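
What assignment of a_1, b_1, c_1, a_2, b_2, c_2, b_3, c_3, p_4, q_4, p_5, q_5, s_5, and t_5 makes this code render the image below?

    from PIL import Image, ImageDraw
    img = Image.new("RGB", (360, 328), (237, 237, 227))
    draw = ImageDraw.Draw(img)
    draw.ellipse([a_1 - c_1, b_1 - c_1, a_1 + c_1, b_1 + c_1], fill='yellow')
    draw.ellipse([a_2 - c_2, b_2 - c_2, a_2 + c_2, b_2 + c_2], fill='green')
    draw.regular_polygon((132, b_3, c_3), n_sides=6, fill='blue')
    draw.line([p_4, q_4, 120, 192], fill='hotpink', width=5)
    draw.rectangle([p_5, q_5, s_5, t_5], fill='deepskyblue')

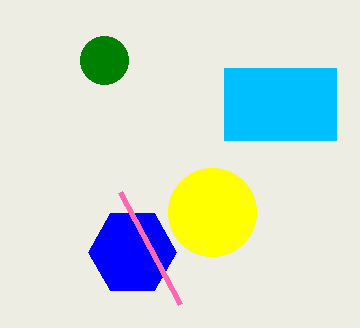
a_1 = 212, b_1 = 212, c_1 = 44, a_2 = 104, b_2 = 60, c_2 = 24, b_3 = 252, c_3 = 44, p_4 = 180, q_4 = 304, p_5 = 224, q_5 = 68, s_5 = 336, t_5 = 140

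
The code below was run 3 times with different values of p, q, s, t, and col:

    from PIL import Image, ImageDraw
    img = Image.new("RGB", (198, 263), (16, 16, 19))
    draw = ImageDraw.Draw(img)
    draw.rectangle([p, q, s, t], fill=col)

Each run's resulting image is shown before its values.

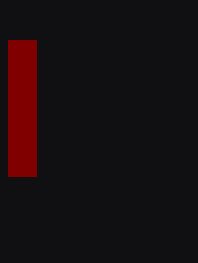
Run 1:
p = 8
q = 40
s = 36
t = 176
col = 'maroon'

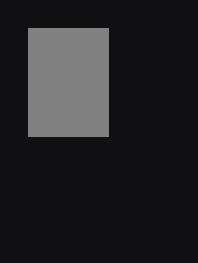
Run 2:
p = 28; q = 28; s = 108; t = 136; col = 'gray'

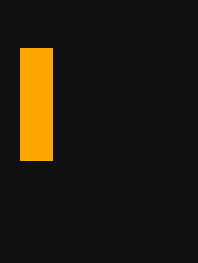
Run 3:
p = 20, q = 48, s = 52, t = 160, col = 'orange'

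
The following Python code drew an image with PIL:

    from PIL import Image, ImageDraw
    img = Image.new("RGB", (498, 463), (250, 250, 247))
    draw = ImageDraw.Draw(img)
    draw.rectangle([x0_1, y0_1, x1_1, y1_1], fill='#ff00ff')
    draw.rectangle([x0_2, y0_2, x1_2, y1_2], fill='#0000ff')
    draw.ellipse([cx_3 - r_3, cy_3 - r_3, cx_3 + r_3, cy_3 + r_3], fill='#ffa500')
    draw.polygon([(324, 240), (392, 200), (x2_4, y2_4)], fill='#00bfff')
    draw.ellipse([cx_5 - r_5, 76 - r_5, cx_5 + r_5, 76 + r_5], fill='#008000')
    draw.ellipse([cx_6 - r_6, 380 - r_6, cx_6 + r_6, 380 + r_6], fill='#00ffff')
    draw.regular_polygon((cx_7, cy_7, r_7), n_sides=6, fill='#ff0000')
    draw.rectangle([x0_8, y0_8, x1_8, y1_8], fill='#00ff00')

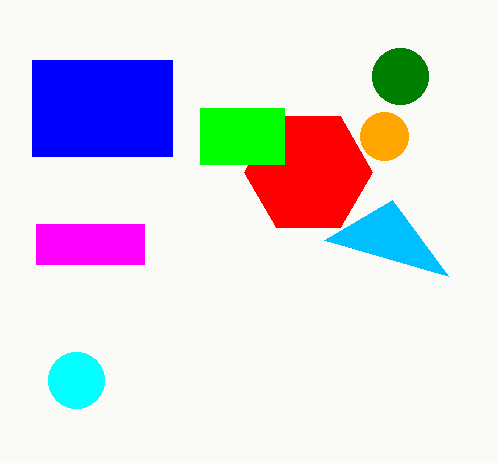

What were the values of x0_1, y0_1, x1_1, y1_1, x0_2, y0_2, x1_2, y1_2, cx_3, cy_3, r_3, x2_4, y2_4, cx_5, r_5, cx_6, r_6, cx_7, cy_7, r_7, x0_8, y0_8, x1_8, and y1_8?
x0_1 = 36
y0_1 = 224
x1_1 = 144
y1_1 = 264
x0_2 = 32
y0_2 = 60
x1_2 = 172
y1_2 = 156
cx_3 = 384
cy_3 = 136
r_3 = 24
x2_4 = 448
y2_4 = 276
cx_5 = 400
r_5 = 28
cx_6 = 76
r_6 = 28
cx_7 = 308
cy_7 = 172
r_7 = 64
x0_8 = 200
y0_8 = 108
x1_8 = 284
y1_8 = 164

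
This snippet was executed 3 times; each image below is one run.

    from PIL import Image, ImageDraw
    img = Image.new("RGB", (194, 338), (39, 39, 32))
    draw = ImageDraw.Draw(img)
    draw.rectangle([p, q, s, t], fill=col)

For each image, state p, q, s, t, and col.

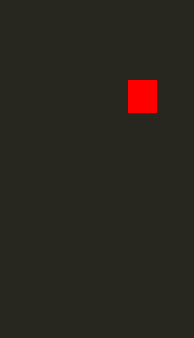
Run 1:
p = 128
q = 80
s = 156
t = 112
col = 'red'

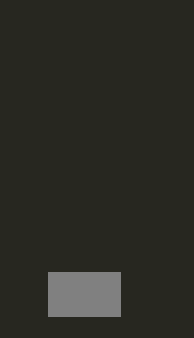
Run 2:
p = 48
q = 272
s = 120
t = 316
col = 'gray'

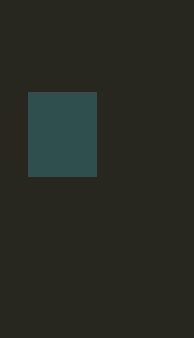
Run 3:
p = 28; q = 92; s = 96; t = 176; col = 'darkslategray'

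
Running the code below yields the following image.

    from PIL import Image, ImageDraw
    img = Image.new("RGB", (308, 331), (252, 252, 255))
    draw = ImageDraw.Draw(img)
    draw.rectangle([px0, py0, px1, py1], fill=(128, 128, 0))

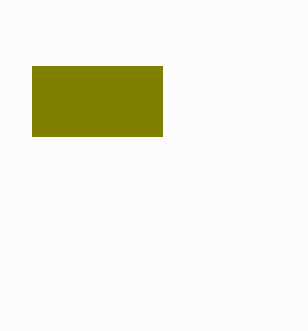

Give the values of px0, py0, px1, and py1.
px0 = 32, py0 = 66, px1 = 162, py1 = 136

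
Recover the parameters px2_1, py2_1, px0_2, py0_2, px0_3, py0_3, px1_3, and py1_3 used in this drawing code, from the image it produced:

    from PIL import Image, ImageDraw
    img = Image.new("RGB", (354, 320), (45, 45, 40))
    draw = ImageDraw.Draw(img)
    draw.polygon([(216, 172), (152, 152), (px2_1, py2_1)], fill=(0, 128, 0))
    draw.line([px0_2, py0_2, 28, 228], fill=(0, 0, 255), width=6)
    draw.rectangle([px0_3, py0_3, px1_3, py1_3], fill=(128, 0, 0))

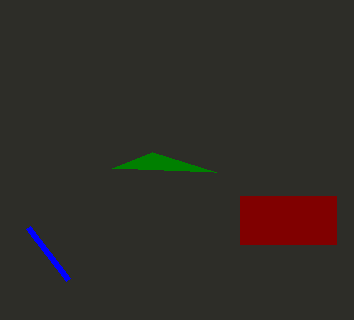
px2_1 = 112, py2_1 = 168, px0_2 = 68, py0_2 = 280, px0_3 = 240, py0_3 = 196, px1_3 = 336, py1_3 = 244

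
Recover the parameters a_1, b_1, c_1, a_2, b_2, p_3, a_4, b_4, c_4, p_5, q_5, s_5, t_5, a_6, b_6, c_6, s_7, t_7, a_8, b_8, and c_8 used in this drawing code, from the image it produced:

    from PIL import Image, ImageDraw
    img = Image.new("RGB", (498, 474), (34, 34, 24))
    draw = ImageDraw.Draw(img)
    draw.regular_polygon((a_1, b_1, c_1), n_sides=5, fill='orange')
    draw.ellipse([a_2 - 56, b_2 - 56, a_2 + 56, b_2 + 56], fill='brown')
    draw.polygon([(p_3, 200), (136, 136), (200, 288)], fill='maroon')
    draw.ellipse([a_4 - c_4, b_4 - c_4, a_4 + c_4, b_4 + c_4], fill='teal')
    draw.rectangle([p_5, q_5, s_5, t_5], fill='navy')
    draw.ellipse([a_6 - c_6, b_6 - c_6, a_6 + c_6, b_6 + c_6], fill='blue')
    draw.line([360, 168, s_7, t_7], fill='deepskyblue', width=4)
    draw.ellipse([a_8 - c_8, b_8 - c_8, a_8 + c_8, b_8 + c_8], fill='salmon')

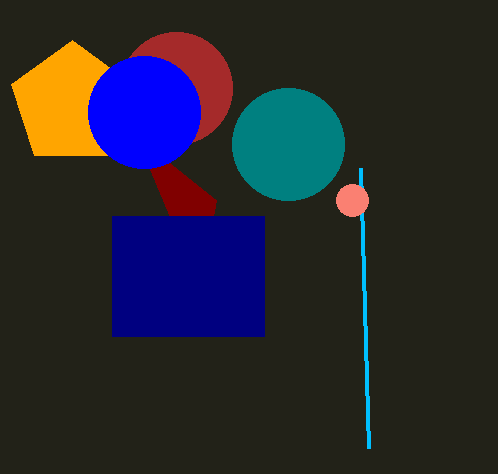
a_1 = 72; b_1 = 104; c_1 = 64; a_2 = 176; b_2 = 88; p_3 = 216; a_4 = 288; b_4 = 144; c_4 = 56; p_5 = 112; q_5 = 216; s_5 = 264; t_5 = 336; a_6 = 144; b_6 = 112; c_6 = 56; s_7 = 368; t_7 = 448; a_8 = 352; b_8 = 200; c_8 = 16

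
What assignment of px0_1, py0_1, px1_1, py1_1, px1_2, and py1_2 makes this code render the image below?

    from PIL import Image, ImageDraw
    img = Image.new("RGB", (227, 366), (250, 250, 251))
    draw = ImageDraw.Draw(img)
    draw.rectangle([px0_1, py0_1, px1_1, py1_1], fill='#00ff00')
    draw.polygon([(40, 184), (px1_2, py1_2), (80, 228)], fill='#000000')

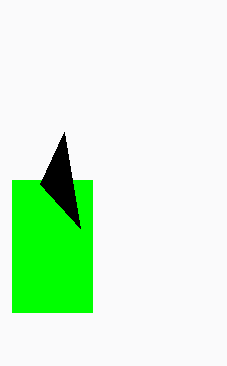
px0_1 = 12; py0_1 = 180; px1_1 = 92; py1_1 = 312; px1_2 = 64; py1_2 = 132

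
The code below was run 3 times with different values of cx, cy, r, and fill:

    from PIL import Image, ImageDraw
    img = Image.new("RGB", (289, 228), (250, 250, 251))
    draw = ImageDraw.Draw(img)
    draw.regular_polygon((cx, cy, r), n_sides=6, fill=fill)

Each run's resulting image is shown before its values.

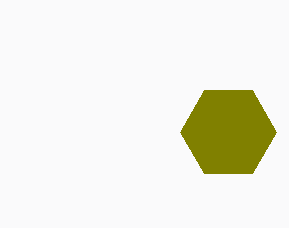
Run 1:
cx = 228, cy = 132, r = 48, fill = 'olive'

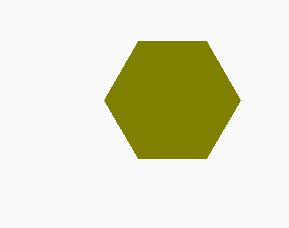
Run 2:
cx = 172
cy = 100
r = 68
fill = 'olive'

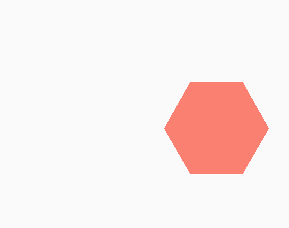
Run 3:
cx = 216; cy = 128; r = 52; fill = 'salmon'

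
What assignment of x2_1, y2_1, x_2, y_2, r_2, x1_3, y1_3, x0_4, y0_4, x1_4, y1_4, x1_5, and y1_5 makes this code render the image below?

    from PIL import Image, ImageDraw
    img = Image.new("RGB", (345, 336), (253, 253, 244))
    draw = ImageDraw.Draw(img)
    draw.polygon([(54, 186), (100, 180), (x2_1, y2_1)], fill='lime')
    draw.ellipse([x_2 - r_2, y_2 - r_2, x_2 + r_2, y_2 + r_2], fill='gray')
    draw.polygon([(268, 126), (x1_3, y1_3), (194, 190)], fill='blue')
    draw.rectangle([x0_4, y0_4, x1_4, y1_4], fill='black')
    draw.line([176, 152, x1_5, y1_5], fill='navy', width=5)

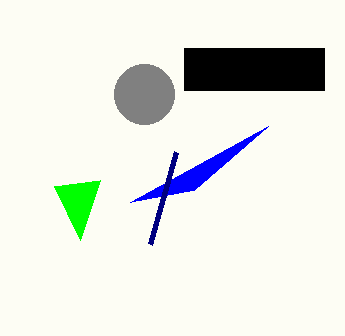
x2_1 = 80; y2_1 = 240; x_2 = 144; y_2 = 94; r_2 = 30; x1_3 = 130; y1_3 = 202; x0_4 = 184; y0_4 = 48; x1_4 = 324; y1_4 = 90; x1_5 = 150; y1_5 = 244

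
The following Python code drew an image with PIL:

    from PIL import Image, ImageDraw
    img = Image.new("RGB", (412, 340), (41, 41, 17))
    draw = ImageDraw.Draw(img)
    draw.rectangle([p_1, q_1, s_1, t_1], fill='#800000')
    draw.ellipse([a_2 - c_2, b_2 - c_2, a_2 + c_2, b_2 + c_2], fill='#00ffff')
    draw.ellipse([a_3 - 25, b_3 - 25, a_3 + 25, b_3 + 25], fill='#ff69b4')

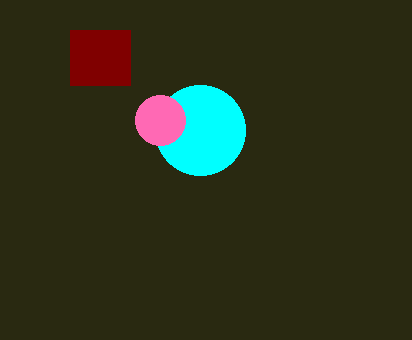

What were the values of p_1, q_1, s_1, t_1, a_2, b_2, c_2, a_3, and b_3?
p_1 = 70, q_1 = 30, s_1 = 130, t_1 = 85, a_2 = 200, b_2 = 130, c_2 = 45, a_3 = 160, b_3 = 120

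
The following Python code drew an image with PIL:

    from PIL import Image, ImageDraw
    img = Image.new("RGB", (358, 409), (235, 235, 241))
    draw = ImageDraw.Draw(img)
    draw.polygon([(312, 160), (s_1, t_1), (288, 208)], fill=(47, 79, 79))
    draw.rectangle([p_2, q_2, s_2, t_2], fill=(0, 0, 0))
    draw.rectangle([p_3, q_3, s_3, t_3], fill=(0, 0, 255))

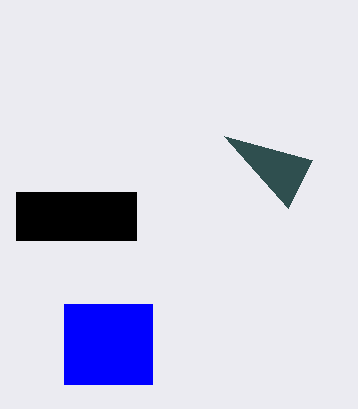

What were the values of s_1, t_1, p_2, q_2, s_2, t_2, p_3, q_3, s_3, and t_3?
s_1 = 224
t_1 = 136
p_2 = 16
q_2 = 192
s_2 = 136
t_2 = 240
p_3 = 64
q_3 = 304
s_3 = 152
t_3 = 384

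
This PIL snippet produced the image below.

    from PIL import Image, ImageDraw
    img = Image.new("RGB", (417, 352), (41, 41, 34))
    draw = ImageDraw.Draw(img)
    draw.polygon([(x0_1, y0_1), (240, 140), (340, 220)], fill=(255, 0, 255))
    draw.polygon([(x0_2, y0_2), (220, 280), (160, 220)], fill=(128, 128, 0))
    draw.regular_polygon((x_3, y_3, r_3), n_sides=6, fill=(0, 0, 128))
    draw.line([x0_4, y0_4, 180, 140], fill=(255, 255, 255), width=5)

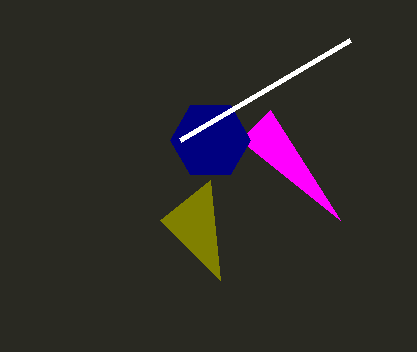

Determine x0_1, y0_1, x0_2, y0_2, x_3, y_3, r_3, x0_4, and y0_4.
x0_1 = 270
y0_1 = 110
x0_2 = 210
y0_2 = 180
x_3 = 210
y_3 = 140
r_3 = 40
x0_4 = 350
y0_4 = 40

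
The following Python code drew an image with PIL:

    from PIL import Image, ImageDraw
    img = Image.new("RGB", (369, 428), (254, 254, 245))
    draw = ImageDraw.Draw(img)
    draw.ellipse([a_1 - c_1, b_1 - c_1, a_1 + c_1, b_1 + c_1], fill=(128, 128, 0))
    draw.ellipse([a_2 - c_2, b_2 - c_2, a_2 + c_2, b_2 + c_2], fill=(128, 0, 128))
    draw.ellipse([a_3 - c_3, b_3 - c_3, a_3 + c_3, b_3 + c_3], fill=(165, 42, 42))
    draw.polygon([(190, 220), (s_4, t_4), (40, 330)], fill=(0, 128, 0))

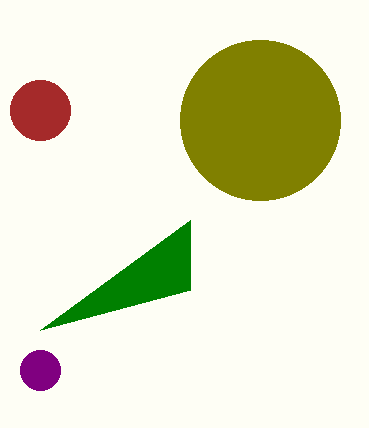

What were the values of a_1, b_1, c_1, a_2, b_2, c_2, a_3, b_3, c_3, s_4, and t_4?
a_1 = 260
b_1 = 120
c_1 = 80
a_2 = 40
b_2 = 370
c_2 = 20
a_3 = 40
b_3 = 110
c_3 = 30
s_4 = 190
t_4 = 290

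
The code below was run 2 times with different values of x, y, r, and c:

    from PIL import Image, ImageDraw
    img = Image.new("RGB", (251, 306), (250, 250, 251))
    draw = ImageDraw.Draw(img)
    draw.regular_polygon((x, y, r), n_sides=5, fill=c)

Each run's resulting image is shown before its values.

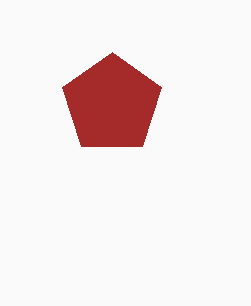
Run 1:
x = 112, y = 104, r = 52, c = 'brown'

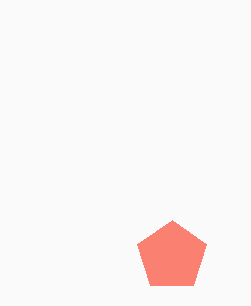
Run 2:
x = 172, y = 256, r = 36, c = 'salmon'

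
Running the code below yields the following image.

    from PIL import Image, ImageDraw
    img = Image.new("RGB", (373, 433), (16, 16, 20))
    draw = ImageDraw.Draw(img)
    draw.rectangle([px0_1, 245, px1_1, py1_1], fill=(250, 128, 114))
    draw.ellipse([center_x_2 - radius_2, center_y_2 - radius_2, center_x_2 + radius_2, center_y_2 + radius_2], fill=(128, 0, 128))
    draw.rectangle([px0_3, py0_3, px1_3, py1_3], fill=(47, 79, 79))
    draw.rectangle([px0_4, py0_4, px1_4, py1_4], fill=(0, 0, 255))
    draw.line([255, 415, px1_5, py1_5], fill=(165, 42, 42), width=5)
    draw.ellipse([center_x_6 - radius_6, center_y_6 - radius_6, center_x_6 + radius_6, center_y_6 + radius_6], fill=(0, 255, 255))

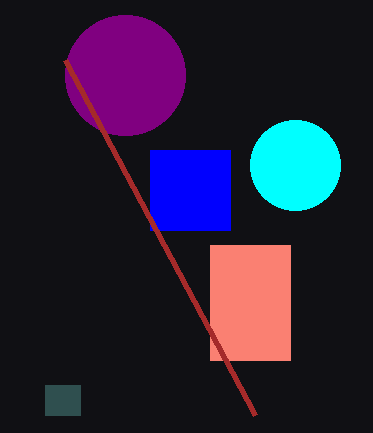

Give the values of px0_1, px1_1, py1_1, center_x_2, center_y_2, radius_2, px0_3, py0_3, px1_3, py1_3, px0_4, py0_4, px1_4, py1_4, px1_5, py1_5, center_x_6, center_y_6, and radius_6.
px0_1 = 210; px1_1 = 290; py1_1 = 360; center_x_2 = 125; center_y_2 = 75; radius_2 = 60; px0_3 = 45; py0_3 = 385; px1_3 = 80; py1_3 = 415; px0_4 = 150; py0_4 = 150; px1_4 = 230; py1_4 = 230; px1_5 = 65; py1_5 = 60; center_x_6 = 295; center_y_6 = 165; radius_6 = 45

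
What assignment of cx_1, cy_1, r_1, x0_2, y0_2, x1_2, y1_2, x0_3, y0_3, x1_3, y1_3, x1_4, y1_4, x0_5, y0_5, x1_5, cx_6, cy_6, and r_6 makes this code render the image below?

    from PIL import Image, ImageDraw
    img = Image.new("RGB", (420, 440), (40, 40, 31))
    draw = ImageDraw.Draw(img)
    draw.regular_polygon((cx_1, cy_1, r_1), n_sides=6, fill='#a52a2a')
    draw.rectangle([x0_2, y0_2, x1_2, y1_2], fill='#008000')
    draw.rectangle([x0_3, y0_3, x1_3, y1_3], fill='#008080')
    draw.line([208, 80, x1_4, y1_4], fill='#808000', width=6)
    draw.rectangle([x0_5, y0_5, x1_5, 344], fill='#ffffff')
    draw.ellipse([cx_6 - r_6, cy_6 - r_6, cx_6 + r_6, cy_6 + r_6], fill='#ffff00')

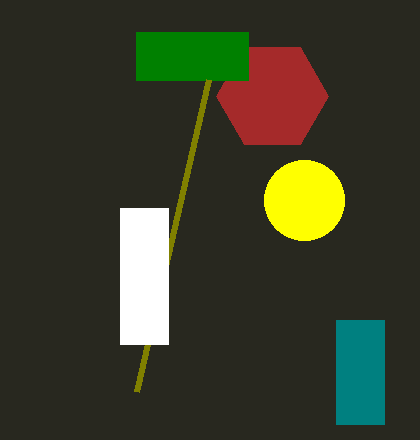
cx_1 = 272; cy_1 = 96; r_1 = 56; x0_2 = 136; y0_2 = 32; x1_2 = 248; y1_2 = 80; x0_3 = 336; y0_3 = 320; x1_3 = 384; y1_3 = 424; x1_4 = 136; y1_4 = 392; x0_5 = 120; y0_5 = 208; x1_5 = 168; cx_6 = 304; cy_6 = 200; r_6 = 40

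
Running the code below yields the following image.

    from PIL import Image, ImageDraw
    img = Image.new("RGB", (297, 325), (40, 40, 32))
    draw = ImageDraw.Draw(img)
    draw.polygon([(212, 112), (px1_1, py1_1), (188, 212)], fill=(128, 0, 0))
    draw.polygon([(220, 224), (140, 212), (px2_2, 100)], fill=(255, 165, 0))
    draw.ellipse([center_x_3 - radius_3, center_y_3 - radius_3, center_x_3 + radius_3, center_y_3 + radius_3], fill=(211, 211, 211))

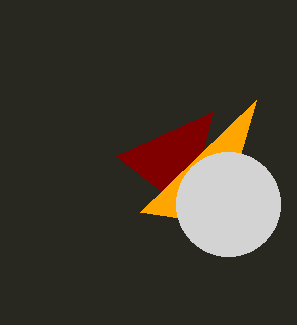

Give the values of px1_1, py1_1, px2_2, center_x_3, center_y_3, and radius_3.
px1_1 = 116
py1_1 = 156
px2_2 = 256
center_x_3 = 228
center_y_3 = 204
radius_3 = 52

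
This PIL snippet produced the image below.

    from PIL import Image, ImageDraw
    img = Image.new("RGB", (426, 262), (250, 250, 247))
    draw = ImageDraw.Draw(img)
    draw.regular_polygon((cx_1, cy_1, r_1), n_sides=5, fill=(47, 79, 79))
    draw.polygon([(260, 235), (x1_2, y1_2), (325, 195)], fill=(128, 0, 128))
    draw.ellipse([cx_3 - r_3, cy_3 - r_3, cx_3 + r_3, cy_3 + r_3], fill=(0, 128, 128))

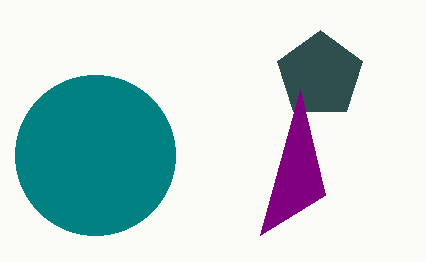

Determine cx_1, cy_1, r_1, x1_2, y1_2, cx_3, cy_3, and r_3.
cx_1 = 320; cy_1 = 75; r_1 = 45; x1_2 = 300; y1_2 = 90; cx_3 = 95; cy_3 = 155; r_3 = 80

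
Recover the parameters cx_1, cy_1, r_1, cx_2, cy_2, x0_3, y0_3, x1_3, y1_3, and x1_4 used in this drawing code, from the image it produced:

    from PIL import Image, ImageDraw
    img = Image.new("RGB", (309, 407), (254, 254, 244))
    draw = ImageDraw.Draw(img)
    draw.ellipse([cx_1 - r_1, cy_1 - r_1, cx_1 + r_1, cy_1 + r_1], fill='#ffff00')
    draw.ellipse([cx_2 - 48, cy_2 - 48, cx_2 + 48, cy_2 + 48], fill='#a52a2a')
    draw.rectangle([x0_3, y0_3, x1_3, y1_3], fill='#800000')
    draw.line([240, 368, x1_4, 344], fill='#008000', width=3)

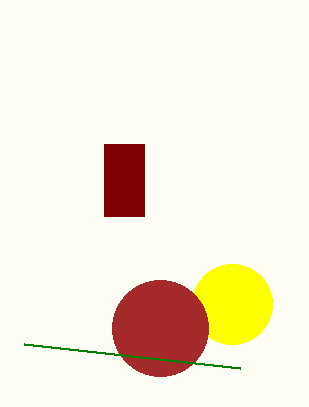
cx_1 = 232, cy_1 = 304, r_1 = 40, cx_2 = 160, cy_2 = 328, x0_3 = 104, y0_3 = 144, x1_3 = 144, y1_3 = 216, x1_4 = 24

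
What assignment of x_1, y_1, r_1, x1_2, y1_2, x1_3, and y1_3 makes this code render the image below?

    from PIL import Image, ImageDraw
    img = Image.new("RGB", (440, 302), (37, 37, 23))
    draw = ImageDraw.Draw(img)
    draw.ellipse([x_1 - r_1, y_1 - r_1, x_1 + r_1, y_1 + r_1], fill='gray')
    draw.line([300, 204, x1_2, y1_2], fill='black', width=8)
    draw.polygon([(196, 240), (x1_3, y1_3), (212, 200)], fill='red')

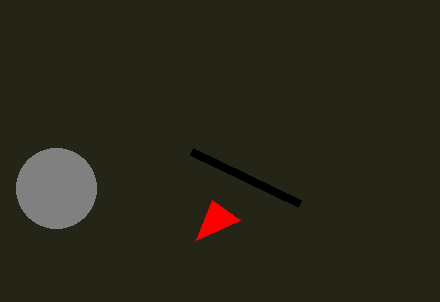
x_1 = 56
y_1 = 188
r_1 = 40
x1_2 = 192
y1_2 = 152
x1_3 = 240
y1_3 = 220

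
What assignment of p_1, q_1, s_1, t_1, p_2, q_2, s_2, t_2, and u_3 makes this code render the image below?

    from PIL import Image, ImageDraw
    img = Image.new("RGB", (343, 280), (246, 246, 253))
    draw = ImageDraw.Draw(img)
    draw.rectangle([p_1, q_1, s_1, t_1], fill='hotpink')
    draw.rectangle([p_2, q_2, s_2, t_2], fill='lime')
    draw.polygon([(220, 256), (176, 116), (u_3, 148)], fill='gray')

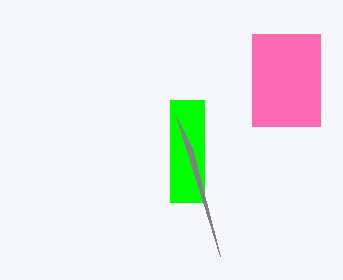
p_1 = 252, q_1 = 34, s_1 = 320, t_1 = 126, p_2 = 170, q_2 = 100, s_2 = 204, t_2 = 202, u_3 = 192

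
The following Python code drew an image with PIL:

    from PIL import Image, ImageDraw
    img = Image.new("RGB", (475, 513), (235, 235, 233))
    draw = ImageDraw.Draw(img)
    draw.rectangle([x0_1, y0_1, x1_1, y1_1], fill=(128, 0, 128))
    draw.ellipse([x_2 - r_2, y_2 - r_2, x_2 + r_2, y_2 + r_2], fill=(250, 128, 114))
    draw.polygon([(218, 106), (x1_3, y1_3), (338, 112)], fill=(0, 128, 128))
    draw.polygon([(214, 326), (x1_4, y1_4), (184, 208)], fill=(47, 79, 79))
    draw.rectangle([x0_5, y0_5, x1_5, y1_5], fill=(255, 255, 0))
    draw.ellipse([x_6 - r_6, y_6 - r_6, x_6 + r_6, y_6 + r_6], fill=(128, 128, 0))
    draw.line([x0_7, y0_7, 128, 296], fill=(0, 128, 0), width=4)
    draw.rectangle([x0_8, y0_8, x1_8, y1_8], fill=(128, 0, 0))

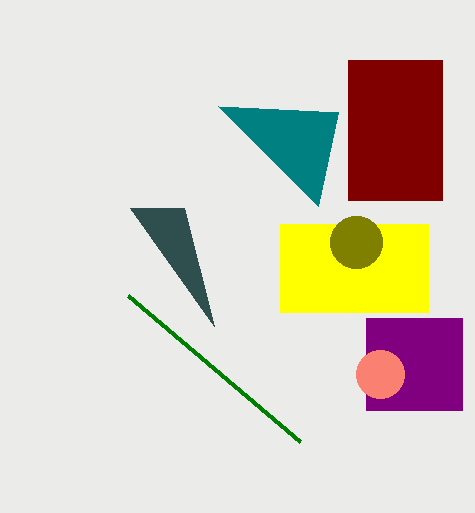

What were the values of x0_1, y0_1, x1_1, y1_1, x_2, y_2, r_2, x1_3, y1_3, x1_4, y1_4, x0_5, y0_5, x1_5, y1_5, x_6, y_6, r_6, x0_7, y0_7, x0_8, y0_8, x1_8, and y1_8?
x0_1 = 366; y0_1 = 318; x1_1 = 462; y1_1 = 410; x_2 = 380; y_2 = 374; r_2 = 24; x1_3 = 318; y1_3 = 206; x1_4 = 130; y1_4 = 208; x0_5 = 280; y0_5 = 224; x1_5 = 428; y1_5 = 312; x_6 = 356; y_6 = 242; r_6 = 26; x0_7 = 300; y0_7 = 442; x0_8 = 348; y0_8 = 60; x1_8 = 442; y1_8 = 200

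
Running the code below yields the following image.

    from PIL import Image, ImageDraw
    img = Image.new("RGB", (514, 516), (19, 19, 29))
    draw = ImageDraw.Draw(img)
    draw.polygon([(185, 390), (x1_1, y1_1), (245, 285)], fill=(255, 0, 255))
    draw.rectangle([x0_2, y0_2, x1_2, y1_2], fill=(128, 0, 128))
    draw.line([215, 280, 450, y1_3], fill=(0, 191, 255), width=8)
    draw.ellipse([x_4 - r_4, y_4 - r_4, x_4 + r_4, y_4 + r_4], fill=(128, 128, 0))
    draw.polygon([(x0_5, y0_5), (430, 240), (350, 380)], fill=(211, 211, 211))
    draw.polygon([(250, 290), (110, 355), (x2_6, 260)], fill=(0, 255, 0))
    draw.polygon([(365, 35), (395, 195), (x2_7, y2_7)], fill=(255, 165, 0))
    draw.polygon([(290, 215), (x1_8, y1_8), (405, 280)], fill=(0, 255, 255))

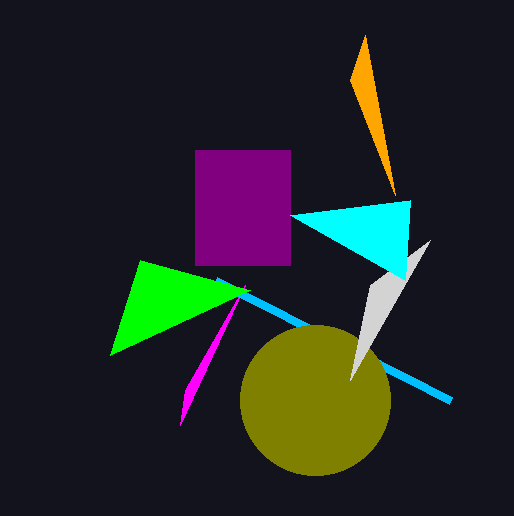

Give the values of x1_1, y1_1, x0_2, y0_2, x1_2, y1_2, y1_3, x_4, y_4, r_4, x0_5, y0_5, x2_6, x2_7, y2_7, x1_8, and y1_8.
x1_1 = 180; y1_1 = 425; x0_2 = 195; y0_2 = 150; x1_2 = 290; y1_2 = 265; y1_3 = 400; x_4 = 315; y_4 = 400; r_4 = 75; x0_5 = 370; y0_5 = 285; x2_6 = 140; x2_7 = 350; y2_7 = 80; x1_8 = 410; y1_8 = 200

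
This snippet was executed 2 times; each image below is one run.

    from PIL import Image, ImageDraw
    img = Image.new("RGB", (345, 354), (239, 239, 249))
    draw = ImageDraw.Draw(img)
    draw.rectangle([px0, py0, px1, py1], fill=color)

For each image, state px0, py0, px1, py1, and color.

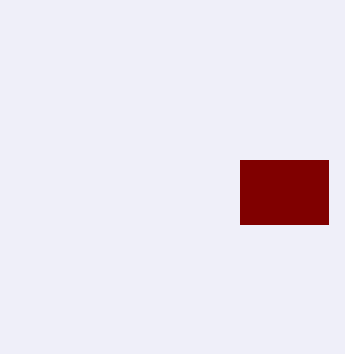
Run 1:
px0 = 240, py0 = 160, px1 = 328, py1 = 224, color = 'maroon'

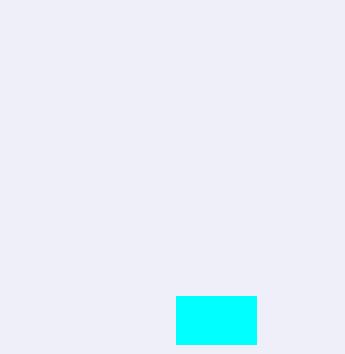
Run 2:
px0 = 176, py0 = 296, px1 = 256, py1 = 344, color = 'cyan'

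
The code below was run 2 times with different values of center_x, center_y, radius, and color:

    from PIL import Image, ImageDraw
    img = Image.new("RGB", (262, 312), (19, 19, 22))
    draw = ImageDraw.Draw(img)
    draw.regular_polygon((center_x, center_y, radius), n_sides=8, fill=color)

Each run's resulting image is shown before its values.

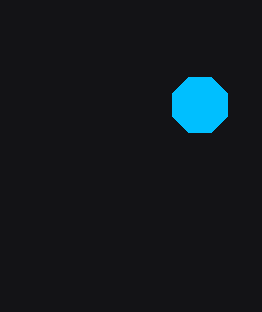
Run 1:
center_x = 200
center_y = 105
radius = 30
color = 'deepskyblue'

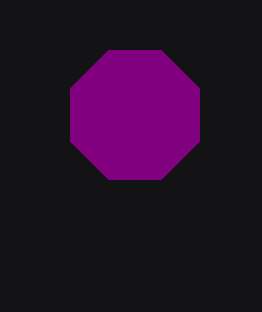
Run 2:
center_x = 135
center_y = 115
radius = 70
color = 'purple'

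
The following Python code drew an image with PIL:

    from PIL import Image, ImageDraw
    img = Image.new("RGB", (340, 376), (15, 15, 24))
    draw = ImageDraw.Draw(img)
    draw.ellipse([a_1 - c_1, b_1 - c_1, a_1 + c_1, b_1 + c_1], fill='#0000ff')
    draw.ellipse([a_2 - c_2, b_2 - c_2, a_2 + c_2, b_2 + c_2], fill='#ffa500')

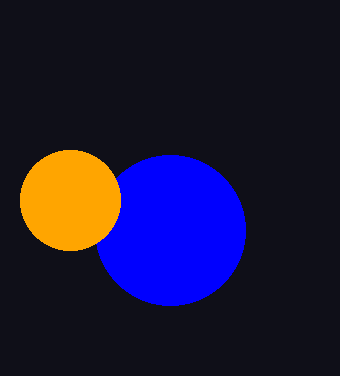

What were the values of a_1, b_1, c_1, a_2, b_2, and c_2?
a_1 = 170
b_1 = 230
c_1 = 75
a_2 = 70
b_2 = 200
c_2 = 50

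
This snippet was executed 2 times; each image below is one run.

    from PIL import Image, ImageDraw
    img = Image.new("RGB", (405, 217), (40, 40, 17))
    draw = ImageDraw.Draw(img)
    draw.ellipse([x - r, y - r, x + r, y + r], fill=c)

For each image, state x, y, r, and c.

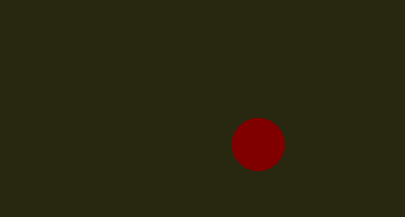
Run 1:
x = 258
y = 144
r = 26
c = 'maroon'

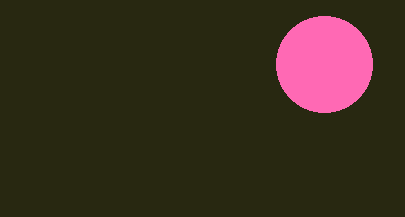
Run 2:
x = 324
y = 64
r = 48
c = 'hotpink'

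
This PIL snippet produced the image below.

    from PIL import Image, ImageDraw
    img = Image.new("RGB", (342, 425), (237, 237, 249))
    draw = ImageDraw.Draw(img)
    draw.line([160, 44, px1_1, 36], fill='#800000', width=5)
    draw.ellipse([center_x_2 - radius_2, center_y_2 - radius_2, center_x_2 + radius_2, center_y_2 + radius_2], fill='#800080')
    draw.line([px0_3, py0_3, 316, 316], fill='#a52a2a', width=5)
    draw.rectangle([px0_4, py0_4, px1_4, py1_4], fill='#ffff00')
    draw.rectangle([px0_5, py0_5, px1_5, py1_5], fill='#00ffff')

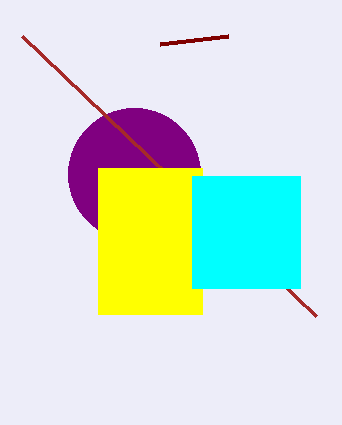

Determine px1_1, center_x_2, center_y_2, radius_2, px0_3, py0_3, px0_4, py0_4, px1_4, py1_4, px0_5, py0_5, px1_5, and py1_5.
px1_1 = 228, center_x_2 = 134, center_y_2 = 174, radius_2 = 66, px0_3 = 22, py0_3 = 36, px0_4 = 98, py0_4 = 168, px1_4 = 202, py1_4 = 314, px0_5 = 192, py0_5 = 176, px1_5 = 300, py1_5 = 288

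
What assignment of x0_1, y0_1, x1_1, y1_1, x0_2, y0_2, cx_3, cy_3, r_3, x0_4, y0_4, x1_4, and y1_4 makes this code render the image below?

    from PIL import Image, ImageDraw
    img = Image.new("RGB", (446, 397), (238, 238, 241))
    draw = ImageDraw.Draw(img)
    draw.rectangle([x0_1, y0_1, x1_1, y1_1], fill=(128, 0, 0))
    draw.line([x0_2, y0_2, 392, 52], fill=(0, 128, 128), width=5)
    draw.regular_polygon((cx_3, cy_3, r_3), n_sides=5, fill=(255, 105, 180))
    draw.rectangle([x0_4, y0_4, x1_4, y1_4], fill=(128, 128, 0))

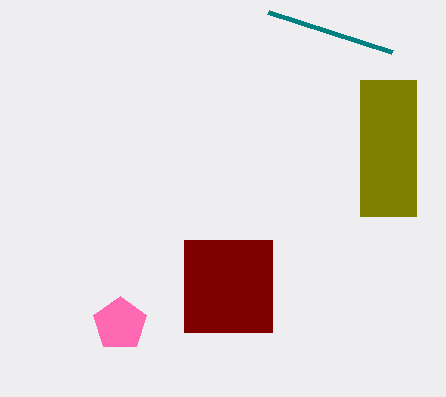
x0_1 = 184
y0_1 = 240
x1_1 = 272
y1_1 = 332
x0_2 = 268
y0_2 = 12
cx_3 = 120
cy_3 = 324
r_3 = 28
x0_4 = 360
y0_4 = 80
x1_4 = 416
y1_4 = 216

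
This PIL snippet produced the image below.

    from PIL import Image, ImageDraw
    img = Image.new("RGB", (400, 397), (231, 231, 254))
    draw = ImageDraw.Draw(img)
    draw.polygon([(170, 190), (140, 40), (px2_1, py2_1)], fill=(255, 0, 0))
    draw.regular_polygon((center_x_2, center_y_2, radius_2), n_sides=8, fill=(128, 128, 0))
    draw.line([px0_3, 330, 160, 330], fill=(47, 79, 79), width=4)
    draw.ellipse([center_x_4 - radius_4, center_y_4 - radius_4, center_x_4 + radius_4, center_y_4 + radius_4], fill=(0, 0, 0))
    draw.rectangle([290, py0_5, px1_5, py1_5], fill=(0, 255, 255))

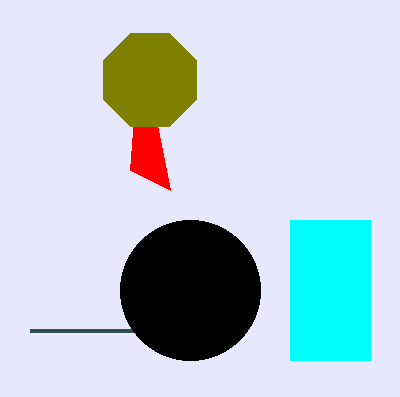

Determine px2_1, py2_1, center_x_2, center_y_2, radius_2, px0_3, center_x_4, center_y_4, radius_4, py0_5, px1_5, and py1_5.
px2_1 = 130, py2_1 = 170, center_x_2 = 150, center_y_2 = 80, radius_2 = 50, px0_3 = 30, center_x_4 = 190, center_y_4 = 290, radius_4 = 70, py0_5 = 220, px1_5 = 370, py1_5 = 360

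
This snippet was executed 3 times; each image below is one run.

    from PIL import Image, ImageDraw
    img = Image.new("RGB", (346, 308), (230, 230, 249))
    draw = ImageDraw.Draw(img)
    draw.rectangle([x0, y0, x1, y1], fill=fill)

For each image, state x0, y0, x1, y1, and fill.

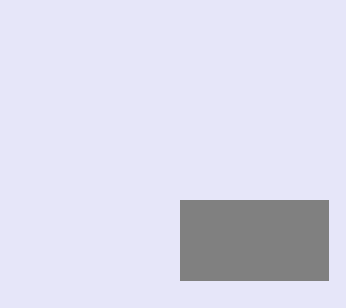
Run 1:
x0 = 180, y0 = 200, x1 = 328, y1 = 280, fill = 'gray'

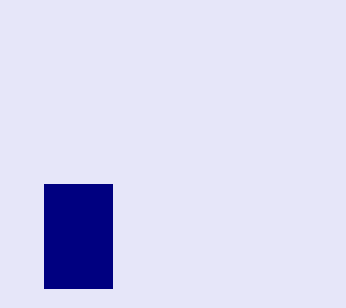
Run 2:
x0 = 44
y0 = 184
x1 = 112
y1 = 288
fill = 'navy'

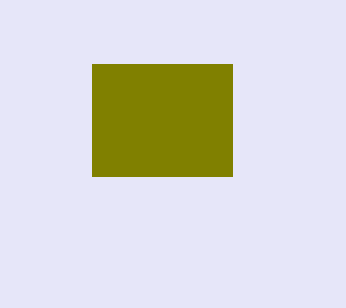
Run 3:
x0 = 92
y0 = 64
x1 = 232
y1 = 176
fill = 'olive'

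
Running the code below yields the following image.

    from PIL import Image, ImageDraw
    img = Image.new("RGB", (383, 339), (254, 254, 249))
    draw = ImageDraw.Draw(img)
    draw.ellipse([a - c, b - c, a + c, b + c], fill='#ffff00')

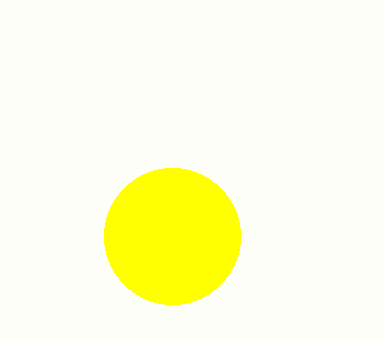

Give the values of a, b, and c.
a = 172; b = 236; c = 68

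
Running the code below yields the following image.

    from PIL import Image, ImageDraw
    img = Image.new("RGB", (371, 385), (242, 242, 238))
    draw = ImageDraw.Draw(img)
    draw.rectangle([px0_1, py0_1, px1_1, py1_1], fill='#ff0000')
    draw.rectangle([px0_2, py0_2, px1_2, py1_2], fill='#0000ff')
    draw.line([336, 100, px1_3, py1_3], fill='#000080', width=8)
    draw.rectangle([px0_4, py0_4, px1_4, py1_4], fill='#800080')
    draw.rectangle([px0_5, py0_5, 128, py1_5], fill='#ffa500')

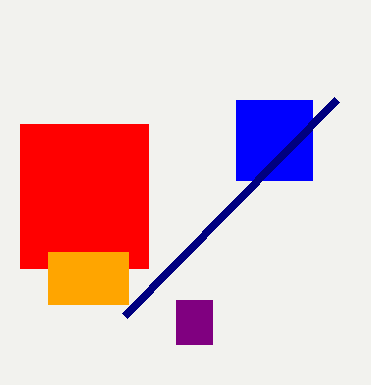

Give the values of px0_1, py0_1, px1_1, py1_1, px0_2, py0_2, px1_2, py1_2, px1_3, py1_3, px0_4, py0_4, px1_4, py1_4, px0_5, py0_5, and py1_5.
px0_1 = 20, py0_1 = 124, px1_1 = 148, py1_1 = 268, px0_2 = 236, py0_2 = 100, px1_2 = 312, py1_2 = 180, px1_3 = 124, py1_3 = 316, px0_4 = 176, py0_4 = 300, px1_4 = 212, py1_4 = 344, px0_5 = 48, py0_5 = 252, py1_5 = 304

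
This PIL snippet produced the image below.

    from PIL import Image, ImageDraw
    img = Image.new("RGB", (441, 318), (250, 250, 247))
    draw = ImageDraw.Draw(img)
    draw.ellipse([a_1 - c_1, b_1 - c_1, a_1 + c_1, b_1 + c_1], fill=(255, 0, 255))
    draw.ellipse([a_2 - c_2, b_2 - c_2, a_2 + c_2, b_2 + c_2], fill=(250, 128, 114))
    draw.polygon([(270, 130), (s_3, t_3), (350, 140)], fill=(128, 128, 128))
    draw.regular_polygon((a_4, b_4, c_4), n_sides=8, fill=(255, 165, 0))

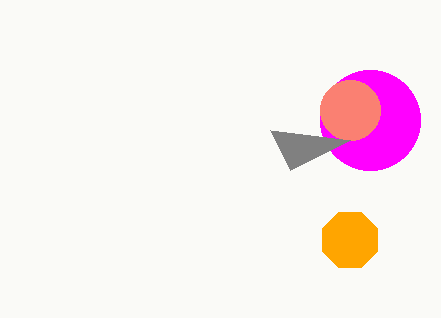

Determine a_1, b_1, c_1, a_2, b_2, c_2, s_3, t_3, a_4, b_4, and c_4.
a_1 = 370; b_1 = 120; c_1 = 50; a_2 = 350; b_2 = 110; c_2 = 30; s_3 = 290; t_3 = 170; a_4 = 350; b_4 = 240; c_4 = 30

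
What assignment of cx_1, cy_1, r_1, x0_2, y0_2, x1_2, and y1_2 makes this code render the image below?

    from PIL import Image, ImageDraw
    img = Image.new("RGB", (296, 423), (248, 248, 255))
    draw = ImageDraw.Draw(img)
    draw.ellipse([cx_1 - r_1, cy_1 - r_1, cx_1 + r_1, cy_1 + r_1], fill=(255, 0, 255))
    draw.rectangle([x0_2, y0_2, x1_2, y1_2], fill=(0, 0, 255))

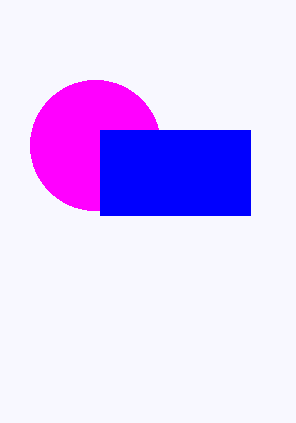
cx_1 = 95
cy_1 = 145
r_1 = 65
x0_2 = 100
y0_2 = 130
x1_2 = 250
y1_2 = 215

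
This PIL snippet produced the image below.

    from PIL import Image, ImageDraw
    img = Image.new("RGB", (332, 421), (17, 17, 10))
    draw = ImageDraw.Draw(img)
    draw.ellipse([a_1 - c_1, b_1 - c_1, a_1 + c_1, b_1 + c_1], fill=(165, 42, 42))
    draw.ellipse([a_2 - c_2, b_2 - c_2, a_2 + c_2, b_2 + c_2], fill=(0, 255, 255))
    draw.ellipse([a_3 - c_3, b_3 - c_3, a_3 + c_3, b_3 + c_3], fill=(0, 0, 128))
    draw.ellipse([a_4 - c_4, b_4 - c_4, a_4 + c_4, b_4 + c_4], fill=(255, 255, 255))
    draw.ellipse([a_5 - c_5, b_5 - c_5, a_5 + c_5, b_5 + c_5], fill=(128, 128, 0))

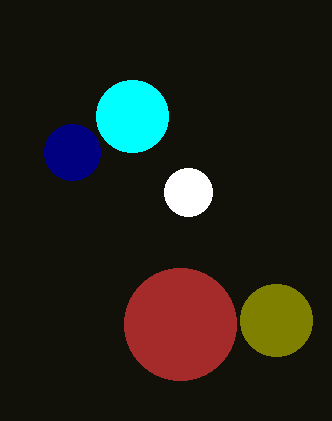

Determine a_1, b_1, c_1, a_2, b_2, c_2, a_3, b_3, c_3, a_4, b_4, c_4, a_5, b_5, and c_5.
a_1 = 180; b_1 = 324; c_1 = 56; a_2 = 132; b_2 = 116; c_2 = 36; a_3 = 72; b_3 = 152; c_3 = 28; a_4 = 188; b_4 = 192; c_4 = 24; a_5 = 276; b_5 = 320; c_5 = 36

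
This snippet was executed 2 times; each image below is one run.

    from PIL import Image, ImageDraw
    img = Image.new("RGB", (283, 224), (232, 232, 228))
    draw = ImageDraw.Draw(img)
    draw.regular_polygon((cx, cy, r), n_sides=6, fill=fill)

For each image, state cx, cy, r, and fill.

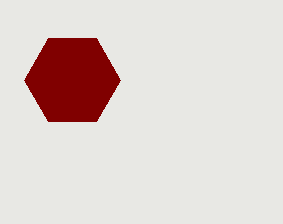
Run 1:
cx = 72
cy = 80
r = 48
fill = 'maroon'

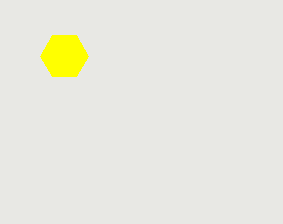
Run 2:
cx = 64, cy = 56, r = 24, fill = 'yellow'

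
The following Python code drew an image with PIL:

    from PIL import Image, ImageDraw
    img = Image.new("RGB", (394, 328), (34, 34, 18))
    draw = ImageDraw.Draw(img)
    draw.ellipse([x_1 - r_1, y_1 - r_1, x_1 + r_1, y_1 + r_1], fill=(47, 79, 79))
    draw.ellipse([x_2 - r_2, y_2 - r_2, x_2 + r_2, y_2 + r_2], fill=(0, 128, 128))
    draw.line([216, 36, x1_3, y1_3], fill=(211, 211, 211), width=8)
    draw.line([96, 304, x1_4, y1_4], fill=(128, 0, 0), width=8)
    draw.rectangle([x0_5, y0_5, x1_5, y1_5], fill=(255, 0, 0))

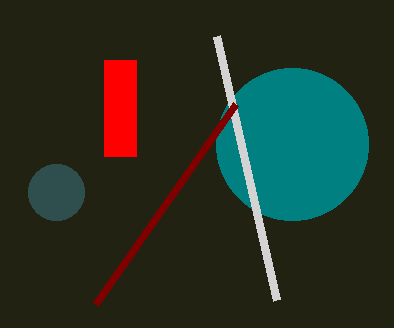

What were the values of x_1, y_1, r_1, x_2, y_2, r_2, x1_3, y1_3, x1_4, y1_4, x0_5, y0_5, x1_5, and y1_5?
x_1 = 56; y_1 = 192; r_1 = 28; x_2 = 292; y_2 = 144; r_2 = 76; x1_3 = 276; y1_3 = 300; x1_4 = 236; y1_4 = 104; x0_5 = 104; y0_5 = 60; x1_5 = 136; y1_5 = 156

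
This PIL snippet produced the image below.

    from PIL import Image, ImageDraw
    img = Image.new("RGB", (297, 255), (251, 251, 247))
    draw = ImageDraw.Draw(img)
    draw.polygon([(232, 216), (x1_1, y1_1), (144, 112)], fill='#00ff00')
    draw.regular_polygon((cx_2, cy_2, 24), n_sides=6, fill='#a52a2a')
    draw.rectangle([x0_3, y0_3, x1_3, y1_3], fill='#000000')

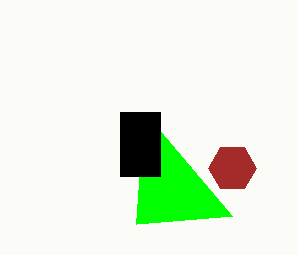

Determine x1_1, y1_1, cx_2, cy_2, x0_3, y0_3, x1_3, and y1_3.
x1_1 = 136, y1_1 = 224, cx_2 = 232, cy_2 = 168, x0_3 = 120, y0_3 = 112, x1_3 = 160, y1_3 = 176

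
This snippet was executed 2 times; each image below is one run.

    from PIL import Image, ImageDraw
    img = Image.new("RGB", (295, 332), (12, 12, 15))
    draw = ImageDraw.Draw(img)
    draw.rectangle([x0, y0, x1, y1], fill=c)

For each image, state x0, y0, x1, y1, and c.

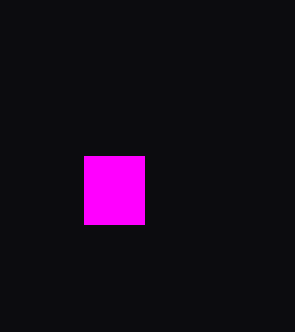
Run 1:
x0 = 84, y0 = 156, x1 = 144, y1 = 224, c = 'magenta'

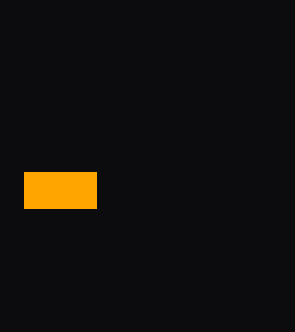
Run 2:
x0 = 24; y0 = 172; x1 = 96; y1 = 208; c = 'orange'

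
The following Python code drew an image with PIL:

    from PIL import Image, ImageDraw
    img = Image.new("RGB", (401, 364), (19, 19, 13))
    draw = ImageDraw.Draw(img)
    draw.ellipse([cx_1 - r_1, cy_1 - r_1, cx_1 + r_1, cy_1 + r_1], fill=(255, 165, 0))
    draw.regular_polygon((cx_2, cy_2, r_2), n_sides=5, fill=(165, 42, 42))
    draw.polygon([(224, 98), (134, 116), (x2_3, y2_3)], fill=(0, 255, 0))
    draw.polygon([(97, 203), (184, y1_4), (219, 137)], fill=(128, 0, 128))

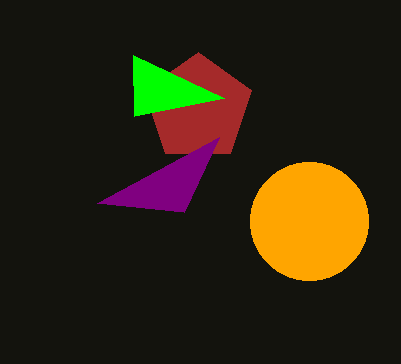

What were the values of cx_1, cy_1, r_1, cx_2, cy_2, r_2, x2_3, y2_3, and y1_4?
cx_1 = 309, cy_1 = 221, r_1 = 59, cx_2 = 198, cy_2 = 108, r_2 = 56, x2_3 = 133, y2_3 = 55, y1_4 = 212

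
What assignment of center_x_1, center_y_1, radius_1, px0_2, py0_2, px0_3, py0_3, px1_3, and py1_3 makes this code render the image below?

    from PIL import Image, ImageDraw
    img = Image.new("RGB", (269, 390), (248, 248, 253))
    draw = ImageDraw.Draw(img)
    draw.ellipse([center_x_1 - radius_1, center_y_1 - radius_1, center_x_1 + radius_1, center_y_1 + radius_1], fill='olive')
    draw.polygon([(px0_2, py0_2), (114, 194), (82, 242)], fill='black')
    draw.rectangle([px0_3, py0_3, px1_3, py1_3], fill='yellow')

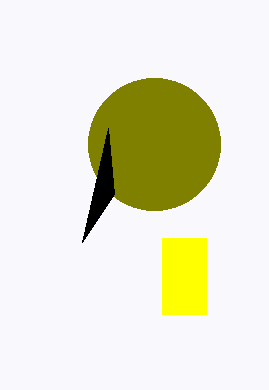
center_x_1 = 154
center_y_1 = 144
radius_1 = 66
px0_2 = 108
py0_2 = 128
px0_3 = 162
py0_3 = 238
px1_3 = 206
py1_3 = 314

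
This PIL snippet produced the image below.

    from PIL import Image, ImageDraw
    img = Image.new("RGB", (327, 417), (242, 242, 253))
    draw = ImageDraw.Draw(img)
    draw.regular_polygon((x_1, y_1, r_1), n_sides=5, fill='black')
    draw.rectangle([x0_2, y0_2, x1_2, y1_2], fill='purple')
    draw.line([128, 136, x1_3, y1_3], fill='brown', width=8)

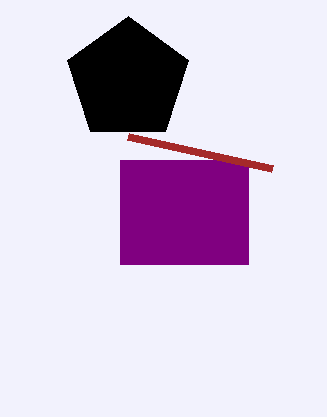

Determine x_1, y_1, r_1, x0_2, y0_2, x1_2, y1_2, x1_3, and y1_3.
x_1 = 128; y_1 = 80; r_1 = 64; x0_2 = 120; y0_2 = 160; x1_2 = 248; y1_2 = 264; x1_3 = 272; y1_3 = 168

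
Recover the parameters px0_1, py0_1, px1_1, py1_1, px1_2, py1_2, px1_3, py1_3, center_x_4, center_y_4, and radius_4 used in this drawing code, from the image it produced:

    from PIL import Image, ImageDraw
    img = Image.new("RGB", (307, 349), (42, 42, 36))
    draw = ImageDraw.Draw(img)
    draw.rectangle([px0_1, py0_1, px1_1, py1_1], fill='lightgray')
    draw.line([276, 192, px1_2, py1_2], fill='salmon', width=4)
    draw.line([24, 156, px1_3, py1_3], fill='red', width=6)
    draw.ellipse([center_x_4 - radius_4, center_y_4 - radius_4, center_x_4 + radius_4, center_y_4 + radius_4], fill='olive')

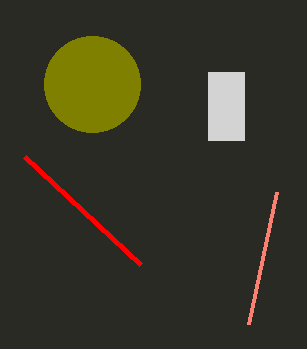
px0_1 = 208; py0_1 = 72; px1_1 = 244; py1_1 = 140; px1_2 = 248; py1_2 = 324; px1_3 = 140; py1_3 = 264; center_x_4 = 92; center_y_4 = 84; radius_4 = 48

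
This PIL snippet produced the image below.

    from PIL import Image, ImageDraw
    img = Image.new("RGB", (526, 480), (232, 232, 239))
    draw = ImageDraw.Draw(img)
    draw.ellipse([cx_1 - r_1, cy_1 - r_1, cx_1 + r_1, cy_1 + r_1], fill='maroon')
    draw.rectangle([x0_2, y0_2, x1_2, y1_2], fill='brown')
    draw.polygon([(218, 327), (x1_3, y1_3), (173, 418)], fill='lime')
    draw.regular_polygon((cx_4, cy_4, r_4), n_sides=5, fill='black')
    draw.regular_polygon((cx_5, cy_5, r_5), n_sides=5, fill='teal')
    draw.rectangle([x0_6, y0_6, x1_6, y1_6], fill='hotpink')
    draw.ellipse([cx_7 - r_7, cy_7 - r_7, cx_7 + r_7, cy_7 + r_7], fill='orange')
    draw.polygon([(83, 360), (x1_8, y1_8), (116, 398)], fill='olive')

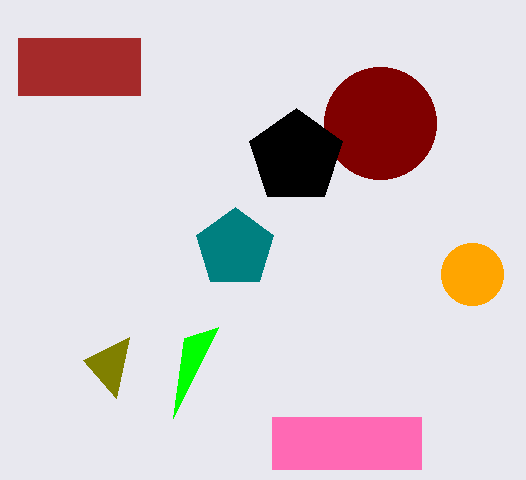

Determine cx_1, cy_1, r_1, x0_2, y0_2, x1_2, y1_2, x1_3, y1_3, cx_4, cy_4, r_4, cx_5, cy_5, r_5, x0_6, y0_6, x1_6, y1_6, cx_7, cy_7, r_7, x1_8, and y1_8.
cx_1 = 380, cy_1 = 123, r_1 = 56, x0_2 = 18, y0_2 = 38, x1_2 = 140, y1_2 = 95, x1_3 = 184, y1_3 = 338, cx_4 = 296, cy_4 = 157, r_4 = 49, cx_5 = 235, cy_5 = 248, r_5 = 41, x0_6 = 272, y0_6 = 417, x1_6 = 421, y1_6 = 469, cx_7 = 472, cy_7 = 274, r_7 = 31, x1_8 = 129, y1_8 = 337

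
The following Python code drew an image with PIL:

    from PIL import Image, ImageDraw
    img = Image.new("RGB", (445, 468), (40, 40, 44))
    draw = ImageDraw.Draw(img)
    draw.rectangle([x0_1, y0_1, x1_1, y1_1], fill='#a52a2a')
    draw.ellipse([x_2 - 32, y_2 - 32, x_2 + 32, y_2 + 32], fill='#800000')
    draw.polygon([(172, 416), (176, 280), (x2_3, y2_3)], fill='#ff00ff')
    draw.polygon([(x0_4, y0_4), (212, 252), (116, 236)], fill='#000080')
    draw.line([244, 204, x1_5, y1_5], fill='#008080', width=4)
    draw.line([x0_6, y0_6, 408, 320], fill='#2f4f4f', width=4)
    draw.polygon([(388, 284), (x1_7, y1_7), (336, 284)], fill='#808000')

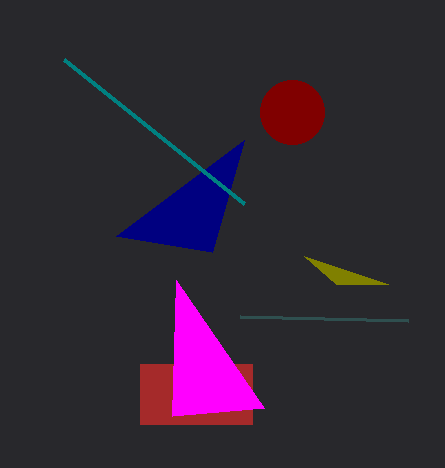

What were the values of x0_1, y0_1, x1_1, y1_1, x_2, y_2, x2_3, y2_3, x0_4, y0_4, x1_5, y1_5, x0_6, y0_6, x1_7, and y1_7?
x0_1 = 140, y0_1 = 364, x1_1 = 252, y1_1 = 424, x_2 = 292, y_2 = 112, x2_3 = 264, y2_3 = 408, x0_4 = 244, y0_4 = 140, x1_5 = 64, y1_5 = 60, x0_6 = 240, y0_6 = 316, x1_7 = 304, y1_7 = 256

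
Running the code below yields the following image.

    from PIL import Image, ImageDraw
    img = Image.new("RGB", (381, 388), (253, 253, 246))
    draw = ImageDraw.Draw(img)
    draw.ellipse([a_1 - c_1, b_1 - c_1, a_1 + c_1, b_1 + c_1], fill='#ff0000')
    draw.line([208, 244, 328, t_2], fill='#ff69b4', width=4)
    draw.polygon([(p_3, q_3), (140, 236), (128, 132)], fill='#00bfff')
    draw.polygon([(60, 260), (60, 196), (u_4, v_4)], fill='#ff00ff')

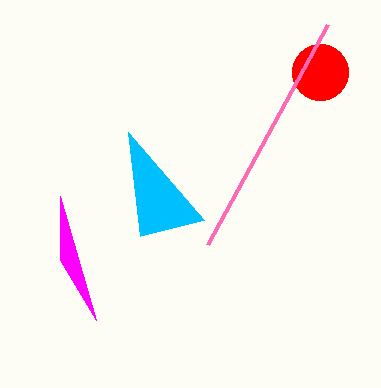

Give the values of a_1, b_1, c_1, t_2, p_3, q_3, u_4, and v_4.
a_1 = 320, b_1 = 72, c_1 = 28, t_2 = 24, p_3 = 204, q_3 = 220, u_4 = 96, v_4 = 320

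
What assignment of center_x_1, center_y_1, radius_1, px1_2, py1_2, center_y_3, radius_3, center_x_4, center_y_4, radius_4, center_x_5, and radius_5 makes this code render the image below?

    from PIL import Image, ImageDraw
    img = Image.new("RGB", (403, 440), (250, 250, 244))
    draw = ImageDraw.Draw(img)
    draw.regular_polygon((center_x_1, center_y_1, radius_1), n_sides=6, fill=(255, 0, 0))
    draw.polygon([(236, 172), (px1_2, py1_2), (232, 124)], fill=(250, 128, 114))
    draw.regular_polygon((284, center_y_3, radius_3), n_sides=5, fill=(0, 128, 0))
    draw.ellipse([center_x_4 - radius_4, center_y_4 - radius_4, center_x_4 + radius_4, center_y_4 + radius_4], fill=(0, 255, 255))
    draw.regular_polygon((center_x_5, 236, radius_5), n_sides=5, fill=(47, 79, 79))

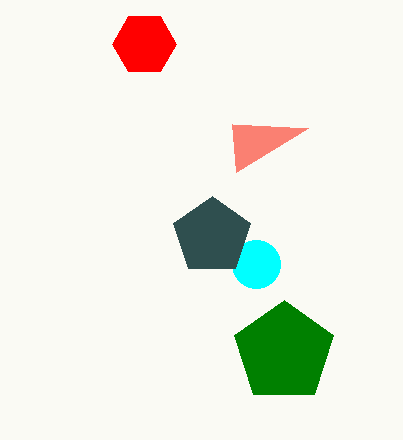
center_x_1 = 144
center_y_1 = 44
radius_1 = 32
px1_2 = 308
py1_2 = 128
center_y_3 = 352
radius_3 = 52
center_x_4 = 256
center_y_4 = 264
radius_4 = 24
center_x_5 = 212
radius_5 = 40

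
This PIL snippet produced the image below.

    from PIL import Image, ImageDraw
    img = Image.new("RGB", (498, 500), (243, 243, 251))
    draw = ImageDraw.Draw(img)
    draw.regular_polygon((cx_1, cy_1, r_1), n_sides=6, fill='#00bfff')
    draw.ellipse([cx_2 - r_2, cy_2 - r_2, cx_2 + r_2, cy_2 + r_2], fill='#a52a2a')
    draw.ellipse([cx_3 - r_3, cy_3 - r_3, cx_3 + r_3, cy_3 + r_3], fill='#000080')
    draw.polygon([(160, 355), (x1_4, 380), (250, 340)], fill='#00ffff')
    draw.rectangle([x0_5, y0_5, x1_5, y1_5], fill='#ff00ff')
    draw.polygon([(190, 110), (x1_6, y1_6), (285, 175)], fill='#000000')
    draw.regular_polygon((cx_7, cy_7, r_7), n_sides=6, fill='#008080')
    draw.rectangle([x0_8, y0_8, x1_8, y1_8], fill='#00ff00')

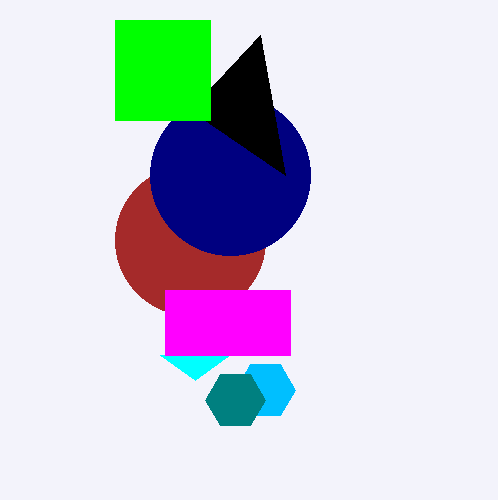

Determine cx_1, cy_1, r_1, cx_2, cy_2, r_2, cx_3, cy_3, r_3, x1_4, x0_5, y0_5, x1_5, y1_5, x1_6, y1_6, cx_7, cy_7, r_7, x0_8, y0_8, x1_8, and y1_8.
cx_1 = 265
cy_1 = 390
r_1 = 30
cx_2 = 190
cy_2 = 240
r_2 = 75
cx_3 = 230
cy_3 = 175
r_3 = 80
x1_4 = 195
x0_5 = 165
y0_5 = 290
x1_5 = 290
y1_5 = 355
x1_6 = 260
y1_6 = 35
cx_7 = 235
cy_7 = 400
r_7 = 30
x0_8 = 115
y0_8 = 20
x1_8 = 210
y1_8 = 120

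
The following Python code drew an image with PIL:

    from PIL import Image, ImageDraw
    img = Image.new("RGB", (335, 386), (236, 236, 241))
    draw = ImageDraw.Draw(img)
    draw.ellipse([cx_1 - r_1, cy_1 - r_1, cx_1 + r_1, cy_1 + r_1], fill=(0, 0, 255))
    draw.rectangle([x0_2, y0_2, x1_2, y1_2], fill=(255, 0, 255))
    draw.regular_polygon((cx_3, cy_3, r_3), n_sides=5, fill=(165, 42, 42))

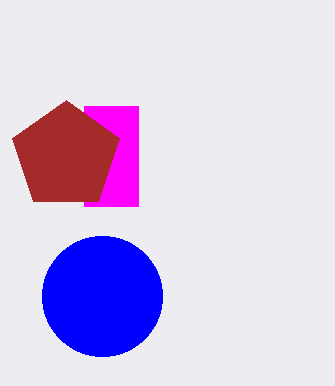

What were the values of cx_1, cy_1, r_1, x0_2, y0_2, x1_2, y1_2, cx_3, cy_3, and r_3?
cx_1 = 102
cy_1 = 296
r_1 = 60
x0_2 = 84
y0_2 = 106
x1_2 = 138
y1_2 = 206
cx_3 = 66
cy_3 = 156
r_3 = 56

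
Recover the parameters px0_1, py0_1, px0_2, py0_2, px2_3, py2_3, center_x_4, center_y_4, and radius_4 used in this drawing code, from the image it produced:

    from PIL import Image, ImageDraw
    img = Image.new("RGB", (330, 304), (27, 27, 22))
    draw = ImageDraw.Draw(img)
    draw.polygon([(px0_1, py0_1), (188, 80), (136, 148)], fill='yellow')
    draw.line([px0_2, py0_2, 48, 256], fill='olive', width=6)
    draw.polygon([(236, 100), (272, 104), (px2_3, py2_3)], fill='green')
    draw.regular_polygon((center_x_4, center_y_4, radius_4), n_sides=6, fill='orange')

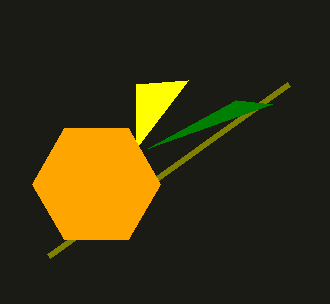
px0_1 = 136; py0_1 = 84; px0_2 = 288; py0_2 = 84; px2_3 = 148; py2_3 = 148; center_x_4 = 96; center_y_4 = 184; radius_4 = 64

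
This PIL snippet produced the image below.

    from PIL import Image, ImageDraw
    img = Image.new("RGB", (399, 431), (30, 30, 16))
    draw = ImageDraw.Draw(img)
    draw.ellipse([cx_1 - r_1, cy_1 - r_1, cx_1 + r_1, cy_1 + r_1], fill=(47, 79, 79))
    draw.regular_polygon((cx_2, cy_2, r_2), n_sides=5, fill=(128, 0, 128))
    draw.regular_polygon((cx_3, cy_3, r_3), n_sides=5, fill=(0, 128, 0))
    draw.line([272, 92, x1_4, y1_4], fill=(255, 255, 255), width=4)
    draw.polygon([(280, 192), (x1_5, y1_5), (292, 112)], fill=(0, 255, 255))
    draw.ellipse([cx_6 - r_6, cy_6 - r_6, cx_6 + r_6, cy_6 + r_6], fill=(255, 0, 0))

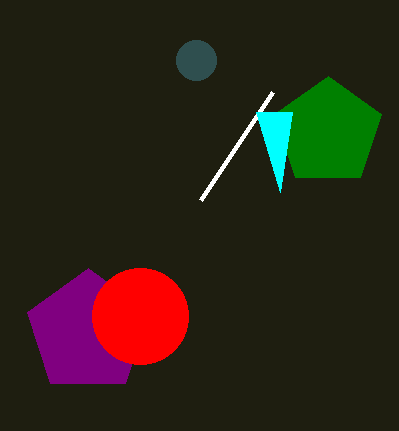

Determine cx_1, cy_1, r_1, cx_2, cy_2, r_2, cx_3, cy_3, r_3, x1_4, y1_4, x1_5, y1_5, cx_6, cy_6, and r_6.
cx_1 = 196, cy_1 = 60, r_1 = 20, cx_2 = 88, cy_2 = 332, r_2 = 64, cx_3 = 328, cy_3 = 132, r_3 = 56, x1_4 = 200, y1_4 = 200, x1_5 = 256, y1_5 = 112, cx_6 = 140, cy_6 = 316, r_6 = 48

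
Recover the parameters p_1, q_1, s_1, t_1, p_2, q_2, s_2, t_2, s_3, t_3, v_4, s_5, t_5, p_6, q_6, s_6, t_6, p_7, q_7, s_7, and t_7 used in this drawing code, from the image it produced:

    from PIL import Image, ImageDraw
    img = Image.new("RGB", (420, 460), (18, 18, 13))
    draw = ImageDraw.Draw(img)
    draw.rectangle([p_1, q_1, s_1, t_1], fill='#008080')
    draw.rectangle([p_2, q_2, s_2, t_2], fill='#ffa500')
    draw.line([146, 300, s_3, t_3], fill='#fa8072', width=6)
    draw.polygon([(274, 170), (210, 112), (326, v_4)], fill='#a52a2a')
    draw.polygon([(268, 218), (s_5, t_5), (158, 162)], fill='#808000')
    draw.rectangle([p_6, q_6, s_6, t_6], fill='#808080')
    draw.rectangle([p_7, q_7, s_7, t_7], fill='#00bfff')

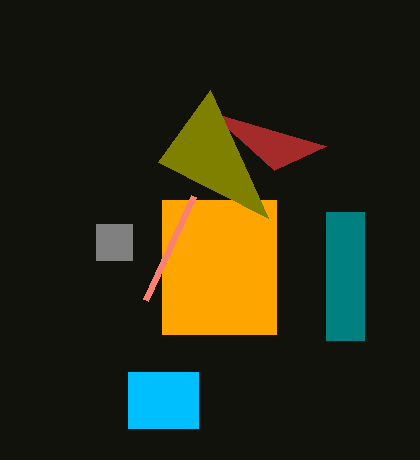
p_1 = 326
q_1 = 212
s_1 = 364
t_1 = 340
p_2 = 162
q_2 = 200
s_2 = 276
t_2 = 334
s_3 = 194
t_3 = 196
v_4 = 146
s_5 = 210
t_5 = 90
p_6 = 96
q_6 = 224
s_6 = 132
t_6 = 260
p_7 = 128
q_7 = 372
s_7 = 198
t_7 = 428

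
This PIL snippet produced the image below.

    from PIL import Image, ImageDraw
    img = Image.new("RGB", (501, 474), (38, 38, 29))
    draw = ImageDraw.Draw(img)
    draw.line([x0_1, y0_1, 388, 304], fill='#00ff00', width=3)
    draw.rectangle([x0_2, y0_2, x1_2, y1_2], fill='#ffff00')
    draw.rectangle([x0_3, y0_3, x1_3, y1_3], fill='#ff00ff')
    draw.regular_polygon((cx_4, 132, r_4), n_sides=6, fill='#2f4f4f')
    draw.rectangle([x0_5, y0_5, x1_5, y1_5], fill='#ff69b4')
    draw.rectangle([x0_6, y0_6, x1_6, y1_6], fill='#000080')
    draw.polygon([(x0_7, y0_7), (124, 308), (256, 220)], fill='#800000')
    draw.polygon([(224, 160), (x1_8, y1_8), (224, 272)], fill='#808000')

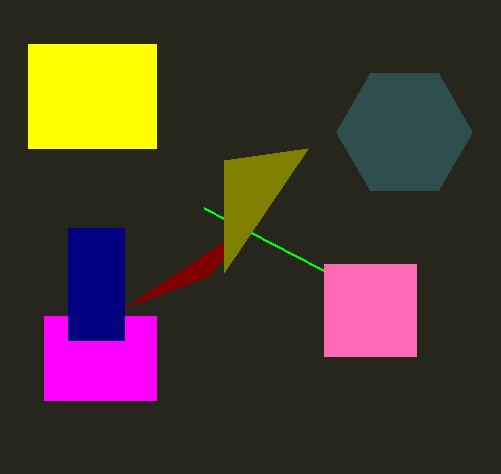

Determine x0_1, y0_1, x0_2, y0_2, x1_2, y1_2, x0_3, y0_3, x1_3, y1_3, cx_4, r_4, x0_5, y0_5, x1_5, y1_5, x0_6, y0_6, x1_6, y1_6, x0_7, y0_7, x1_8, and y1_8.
x0_1 = 204, y0_1 = 208, x0_2 = 28, y0_2 = 44, x1_2 = 156, y1_2 = 148, x0_3 = 44, y0_3 = 316, x1_3 = 156, y1_3 = 400, cx_4 = 404, r_4 = 68, x0_5 = 324, y0_5 = 264, x1_5 = 416, y1_5 = 356, x0_6 = 68, y0_6 = 228, x1_6 = 124, y1_6 = 340, x0_7 = 208, y0_7 = 276, x1_8 = 308, y1_8 = 148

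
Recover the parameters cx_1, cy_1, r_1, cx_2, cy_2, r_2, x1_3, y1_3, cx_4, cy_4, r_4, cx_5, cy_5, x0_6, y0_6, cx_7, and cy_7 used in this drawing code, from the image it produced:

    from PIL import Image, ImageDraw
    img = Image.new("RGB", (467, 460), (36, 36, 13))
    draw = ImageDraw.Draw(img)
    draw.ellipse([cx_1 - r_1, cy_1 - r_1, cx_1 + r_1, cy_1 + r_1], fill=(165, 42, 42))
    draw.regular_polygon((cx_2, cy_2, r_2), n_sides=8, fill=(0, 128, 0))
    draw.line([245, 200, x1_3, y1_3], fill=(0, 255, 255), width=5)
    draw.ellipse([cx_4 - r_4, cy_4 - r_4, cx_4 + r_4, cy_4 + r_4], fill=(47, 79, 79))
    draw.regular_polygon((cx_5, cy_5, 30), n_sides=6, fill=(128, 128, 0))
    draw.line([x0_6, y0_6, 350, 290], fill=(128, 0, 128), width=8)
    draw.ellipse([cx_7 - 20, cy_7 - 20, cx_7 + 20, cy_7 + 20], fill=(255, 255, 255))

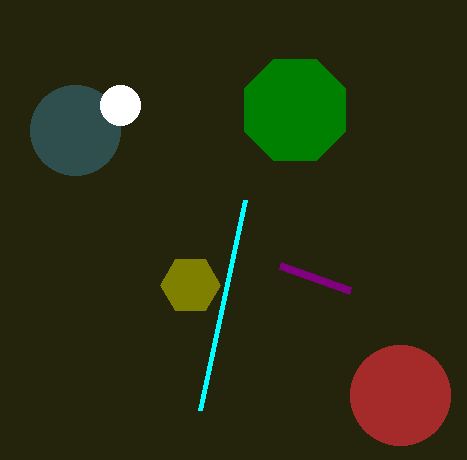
cx_1 = 400
cy_1 = 395
r_1 = 50
cx_2 = 295
cy_2 = 110
r_2 = 55
x1_3 = 200
y1_3 = 410
cx_4 = 75
cy_4 = 130
r_4 = 45
cx_5 = 190
cy_5 = 285
x0_6 = 280
y0_6 = 265
cx_7 = 120
cy_7 = 105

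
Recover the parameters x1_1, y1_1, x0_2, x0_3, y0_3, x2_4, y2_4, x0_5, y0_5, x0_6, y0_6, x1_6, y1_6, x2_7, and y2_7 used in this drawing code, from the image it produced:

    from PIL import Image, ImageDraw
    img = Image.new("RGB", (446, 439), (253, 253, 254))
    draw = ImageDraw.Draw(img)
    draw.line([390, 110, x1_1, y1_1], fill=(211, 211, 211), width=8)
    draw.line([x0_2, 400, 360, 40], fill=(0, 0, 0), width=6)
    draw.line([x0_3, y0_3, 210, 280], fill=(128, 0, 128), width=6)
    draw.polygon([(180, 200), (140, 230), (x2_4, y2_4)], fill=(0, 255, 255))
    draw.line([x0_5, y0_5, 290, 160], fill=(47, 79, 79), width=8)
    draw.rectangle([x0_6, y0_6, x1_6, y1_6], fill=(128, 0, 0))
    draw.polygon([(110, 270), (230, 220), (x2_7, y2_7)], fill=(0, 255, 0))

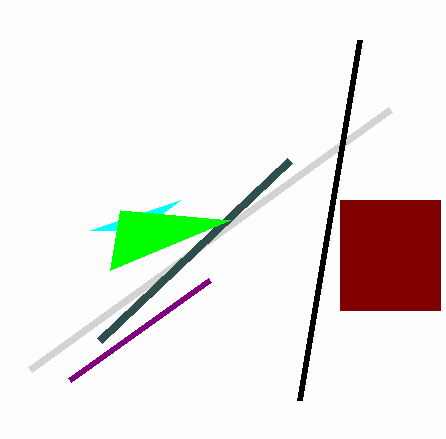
x1_1 = 30
y1_1 = 370
x0_2 = 300
x0_3 = 70
y0_3 = 380
x2_4 = 90
y2_4 = 230
x0_5 = 100
y0_5 = 340
x0_6 = 340
y0_6 = 200
x1_6 = 440
y1_6 = 310
x2_7 = 120
y2_7 = 210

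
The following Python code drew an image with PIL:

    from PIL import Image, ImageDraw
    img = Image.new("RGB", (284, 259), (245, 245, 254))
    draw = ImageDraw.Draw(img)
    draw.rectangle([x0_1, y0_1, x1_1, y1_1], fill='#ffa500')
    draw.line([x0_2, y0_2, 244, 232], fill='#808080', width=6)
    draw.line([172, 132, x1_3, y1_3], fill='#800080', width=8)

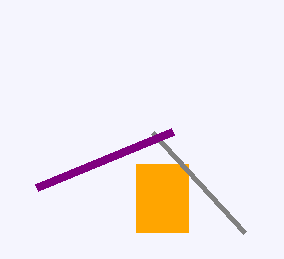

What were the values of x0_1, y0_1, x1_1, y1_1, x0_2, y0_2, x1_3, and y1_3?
x0_1 = 136; y0_1 = 164; x1_1 = 188; y1_1 = 232; x0_2 = 152; y0_2 = 132; x1_3 = 36; y1_3 = 188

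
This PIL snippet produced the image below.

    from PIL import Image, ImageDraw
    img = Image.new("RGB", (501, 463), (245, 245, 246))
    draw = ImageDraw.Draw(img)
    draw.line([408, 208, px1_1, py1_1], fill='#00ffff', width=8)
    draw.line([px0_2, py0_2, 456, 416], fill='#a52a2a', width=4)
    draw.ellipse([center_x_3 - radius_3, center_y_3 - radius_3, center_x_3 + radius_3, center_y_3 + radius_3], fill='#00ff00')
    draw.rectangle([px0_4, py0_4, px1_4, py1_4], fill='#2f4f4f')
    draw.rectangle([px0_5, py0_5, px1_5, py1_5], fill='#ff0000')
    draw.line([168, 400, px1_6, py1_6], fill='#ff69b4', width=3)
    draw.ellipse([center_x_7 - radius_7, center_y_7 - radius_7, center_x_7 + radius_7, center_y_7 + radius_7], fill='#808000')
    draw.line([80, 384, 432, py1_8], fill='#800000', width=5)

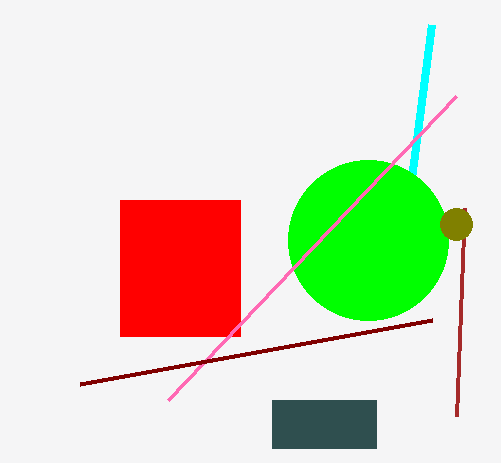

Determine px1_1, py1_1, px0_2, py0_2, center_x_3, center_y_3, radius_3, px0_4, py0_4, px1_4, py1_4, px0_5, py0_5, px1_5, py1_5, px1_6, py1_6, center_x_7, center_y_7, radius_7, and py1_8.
px1_1 = 432
py1_1 = 24
px0_2 = 464
py0_2 = 208
center_x_3 = 368
center_y_3 = 240
radius_3 = 80
px0_4 = 272
py0_4 = 400
px1_4 = 376
py1_4 = 448
px0_5 = 120
py0_5 = 200
px1_5 = 240
py1_5 = 336
px1_6 = 456
py1_6 = 96
center_x_7 = 456
center_y_7 = 224
radius_7 = 16
py1_8 = 320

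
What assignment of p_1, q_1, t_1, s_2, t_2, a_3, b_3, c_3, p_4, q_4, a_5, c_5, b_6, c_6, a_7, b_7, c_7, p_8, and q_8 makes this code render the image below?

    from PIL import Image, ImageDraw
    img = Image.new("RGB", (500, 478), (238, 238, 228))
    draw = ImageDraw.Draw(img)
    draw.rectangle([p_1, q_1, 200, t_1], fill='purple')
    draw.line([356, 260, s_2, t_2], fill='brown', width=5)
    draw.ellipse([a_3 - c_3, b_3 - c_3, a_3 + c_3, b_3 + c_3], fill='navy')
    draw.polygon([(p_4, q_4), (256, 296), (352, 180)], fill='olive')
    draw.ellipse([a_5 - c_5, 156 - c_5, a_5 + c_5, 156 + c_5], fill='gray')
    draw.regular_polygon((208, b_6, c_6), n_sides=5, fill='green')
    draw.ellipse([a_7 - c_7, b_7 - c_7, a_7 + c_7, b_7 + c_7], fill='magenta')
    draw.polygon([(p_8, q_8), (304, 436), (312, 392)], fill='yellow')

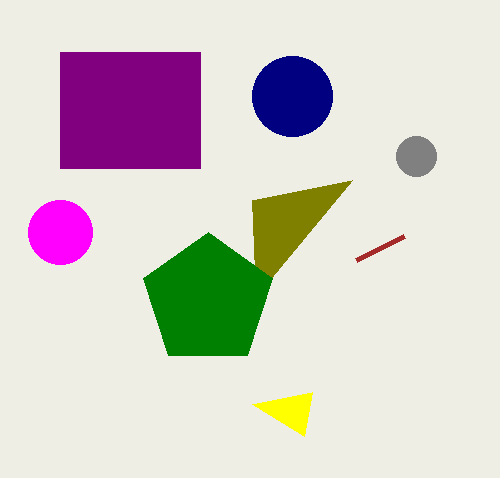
p_1 = 60, q_1 = 52, t_1 = 168, s_2 = 404, t_2 = 236, a_3 = 292, b_3 = 96, c_3 = 40, p_4 = 252, q_4 = 200, a_5 = 416, c_5 = 20, b_6 = 300, c_6 = 68, a_7 = 60, b_7 = 232, c_7 = 32, p_8 = 252, q_8 = 404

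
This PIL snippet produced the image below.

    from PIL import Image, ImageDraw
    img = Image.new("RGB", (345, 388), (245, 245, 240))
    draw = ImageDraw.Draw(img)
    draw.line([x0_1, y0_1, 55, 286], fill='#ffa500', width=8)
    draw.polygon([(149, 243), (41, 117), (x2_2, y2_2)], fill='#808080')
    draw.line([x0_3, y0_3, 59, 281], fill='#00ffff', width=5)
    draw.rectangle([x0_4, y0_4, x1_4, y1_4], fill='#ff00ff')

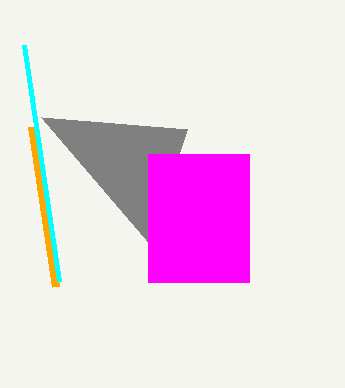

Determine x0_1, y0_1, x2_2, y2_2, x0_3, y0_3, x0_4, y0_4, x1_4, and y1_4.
x0_1 = 31
y0_1 = 126
x2_2 = 187
y2_2 = 129
x0_3 = 24
y0_3 = 45
x0_4 = 148
y0_4 = 154
x1_4 = 249
y1_4 = 282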